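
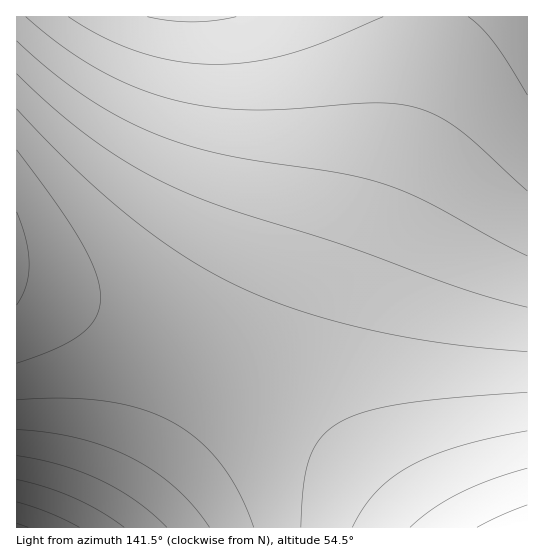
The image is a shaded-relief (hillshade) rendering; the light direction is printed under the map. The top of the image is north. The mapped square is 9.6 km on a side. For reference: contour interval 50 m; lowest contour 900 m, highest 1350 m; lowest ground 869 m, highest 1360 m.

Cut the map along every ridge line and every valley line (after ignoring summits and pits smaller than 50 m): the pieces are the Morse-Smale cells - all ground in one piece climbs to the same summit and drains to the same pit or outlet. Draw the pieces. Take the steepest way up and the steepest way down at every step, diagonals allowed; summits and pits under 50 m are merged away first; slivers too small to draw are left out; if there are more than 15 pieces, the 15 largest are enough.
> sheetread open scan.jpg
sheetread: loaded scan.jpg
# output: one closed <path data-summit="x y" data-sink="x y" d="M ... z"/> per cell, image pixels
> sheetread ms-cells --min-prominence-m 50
<path data-summit="190 17" data-sink="527 527" d="M527 16l-258 1 12 33 8 37 3 31-3 48-9 45-15 46-21 50-29 56 51 32 49 37 47 41 53 55 113-1z"/><path data-summit="190 17" data-sink="17 259" d="M269 16l-253 1 0 266 2 2 101 35 66 28 29 16 2-2 28-55 21-50 15-46 9-45 3-31-3-48-10-46z"/><path data-summit="17 527" data-sink="17 259" d="M17 284l-1 243 95 1 61-90 43-73-30-17-46-20z"/><path data-summit="17 527" data-sink="527 527" d="M215 364l-43 74-59 90 302-1-53-54-47-41-49-37z"/>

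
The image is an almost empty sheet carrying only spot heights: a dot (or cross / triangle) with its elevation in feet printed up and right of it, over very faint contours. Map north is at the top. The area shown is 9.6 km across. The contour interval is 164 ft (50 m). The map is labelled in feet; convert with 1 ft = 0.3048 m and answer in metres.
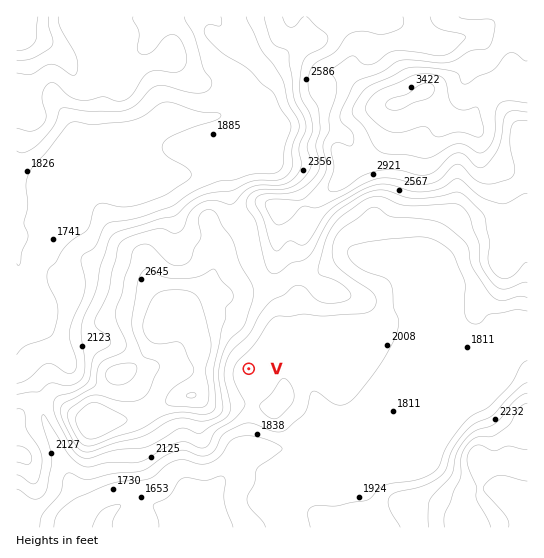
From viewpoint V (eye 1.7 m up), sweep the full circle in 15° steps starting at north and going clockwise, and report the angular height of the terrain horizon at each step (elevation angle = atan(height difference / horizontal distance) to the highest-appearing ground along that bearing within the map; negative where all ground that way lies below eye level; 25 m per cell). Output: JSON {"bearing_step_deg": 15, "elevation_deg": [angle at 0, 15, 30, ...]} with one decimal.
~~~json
{"bearing_step_deg": 15, "elevation_deg": [6.3, 4.2, 4.2, 3.4, 1.5, 0.3, 0.5, 1.6, 1.9, 1.8, 1.5, 0.8, 0.7, 1.9, 6.1, 10.7, 13.9, 14.6, 14.8, 15.2, 14.5, 12.0, 10.0, 9.1]}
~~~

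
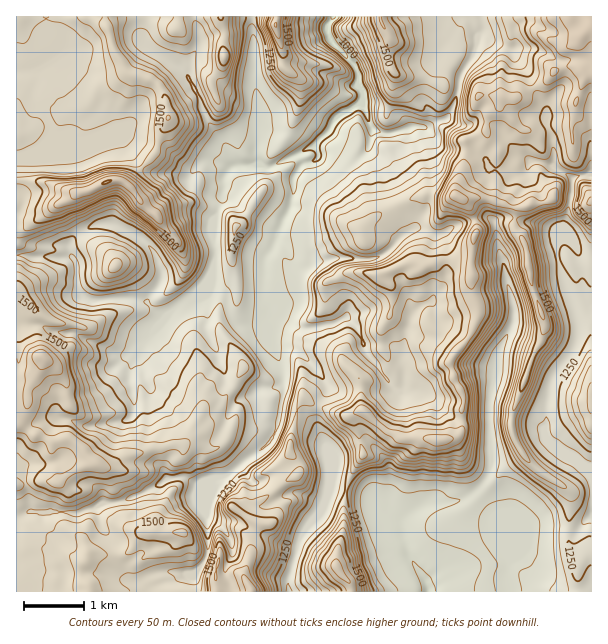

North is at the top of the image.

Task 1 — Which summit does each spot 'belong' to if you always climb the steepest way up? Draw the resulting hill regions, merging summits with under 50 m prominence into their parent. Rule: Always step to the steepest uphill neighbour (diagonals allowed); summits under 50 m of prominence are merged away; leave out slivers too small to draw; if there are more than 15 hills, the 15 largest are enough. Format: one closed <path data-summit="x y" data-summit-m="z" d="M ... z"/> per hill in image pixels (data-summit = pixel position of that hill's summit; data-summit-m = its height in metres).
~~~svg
<path data-summit="581 36" data-summit-m="1734" d="M411 128l-18 5-12 0-9-5-2 16-5 7-9-1-15-8-12-12-15 16 5 9-1 3-16 6-8 13 0 18-4 12-12 23-1 9-12 19-1 38 6 10 0 9 2 6 0 17 4 9 3 2 14 0 10 6 16 17 7 12 9 6 37-2 12 3 11-3 4 3 3-2 0-33 8-39 9-10 13-5 2-8 6-6 6-15 0-18-4-16-4-4-4 0-14-7-6 0 10-16 4-12 0-38-12-27z"/><path data-summit="107 182" data-summit-m="1754" d="M45 16l-29 1 0 237 16 4 39 0-3-13 4-5 11-10 19-7 14 1 18 10 17 14 11 22-2 12-14 20 5 6 13 11 15-13 16-8 8-9-3 11 6 12 0 18 11 21 11 32 15 11 6 2 8-5 2 10 7 3 15 2 3-19-1-15-9-27-3-28-5 5-8 3-19-1-10-13-1-12-4-4-16-5 8-32-4-36 10-21 2-25 6-8-8-5-12-3-9 3-12 13-39-4-18-17-10-15-15 2-27 10-48 1 10-5 10-13 0-6-8-16-10-11-2-4 5-27 25-17-13-19z"/><path data-summit="42 357" data-summit-m="1689" d="M201 290l-6 8-12 4-12 10-30 32-15 11-12-1-42-22-16 0-17-7-23 1 1 192 13-7 23 0 21 3 7-2 21-8 27-5 41-21 12-2 16 10 6 0 12-8 14-4 15-14 16-10 10-10 5-9 5-22 19 3 18 14 0-18 10-21-15-22-10-10-10-6-17-1 7 24 1 15-3 19-15-2-7-3-2-10-8 5-6-2-15-11-11-32-11-21 0-18-6-12z"/><path data-summit="168 117" data-summit-m="1553" d="M146 16l-100 1 3 18 13 19-25 17-5 27 2 4 10 11 8 16-2 9-13 14 43 0 27-10 15-2 10 15 14 14 10 5 18 0 15 2 12-13 9-3 12 3 8 5 7-2-15-26-12-15-8-15-2-9-13-26-10-9-33-22-2-12z"/><path data-summit="458 197" data-summit-m="1730" d="M449 120l-8 0-13 7-19 1 7 7 12 27 0 38-13 27 19 8 4 0 20-11 24-7 6 0 6 6 6-5 15 0 34 10 7 3 2 9 12-34 2-27-18-13-14-4-9 0-3 6-7 6-5 0-6-5-19 0-5-10-8-7-4-17-5-7z"/><path data-summit="251 591" data-summit-m="1690" d="M287 409l-7 1-4 21-5 9-10 10-16 10-15 14-19 8 0 7-6 15 3 23 0 24-8 16-8 9-10-4-9 2-6 6-11 4-4 8 137-1-1-12 12-40 7-12 11-11 7-13 5-14 1-22-5-21-10-21-13-11z"/><path data-summit="438 440" data-summit-m="1628" d="M330 386l-4 3-10 25 2 14 8 18 2 12 2 2 3-6 20-10 10-4 5 2 17 17 3 6 2 15-4 12 0 15 2 5 13 11 7-9 14-9 10-3 21 0 17-6 16-16 6-16-2-41-2-5-32 2-7-5-18-18-15-6-15 1-6-4-11 3-12-3-37 2z"/><path data-summit="381 21" data-summit-m="1603" d="M480 16l-148 1-6 9 4 13 26 30 2 17 4 6 0 13 8 21 4 4 7 3 12 0 17-6 18 0 16-7 6-6 7-18 3-19 15-26 1-10 6-12z"/><path data-summit="276 24" data-summit-m="1653" d="M332 16l-80 1 2 69 5 19-3 53 2 6 3 2 9 2 44-22 17-18 3-8 5-5 23-13 0-10-4-6 0-12-3-8-25-27-4-13 6-8z"/><path data-summit="336 567" data-summit-m="1623" d="M330 487l-10 25-20 27-12 40 1 12 139 1-4-14-16-24-6-20 0-10-19-8-14-18-10-5z"/><path data-summit="236 227" data-summit-m="1308" d="M300 152l-30 16-10-4-26 2-10 10-2 25-10 21 4 36-8 32 16 5 4 4 1 12 10 13 19 1 12-7 0-12-6-10 1-38 6-7 6-12 1-9 12-23 4-12 0-18 7-12 7-3-6-4z"/><path data-summit="183 533" data-summit-m="1561" d="M182 476l-17 4-4 4-32 15-27 5-5 3 6 21 13 17 2 15 9 18 7 4 6 0 18-10 24 0 10 4 8-9 6-10 2-30-3-23 6-15 0-6-13 3z"/><path data-summit="528 266" data-summit-m="1636" d="M515 218l-15 0-6 4 4 24 16 62-2 16-10 21 31 10 16 9 8 8 15-21 6-19-2-20-18-52 0-26-3-4-13-6z"/><path data-summit="17 288" data-summit-m="1519" d="M21 254l-5 1 1 70 22 0 17 7 16 0 42 22 12 1 15-11 23-24-18-19-12-3-23 0-19 3-8-3-6-8-2-27-4-5-40 0z"/><path data-summit="224 57" data-summit-m="1548" d="M251 16l-56 0-1 5 5 11 0 15-15 22 16 32 2 9 8 15 18 24 6 13 5 4 19-2-2-29 3-30-5-19 0-29z"/>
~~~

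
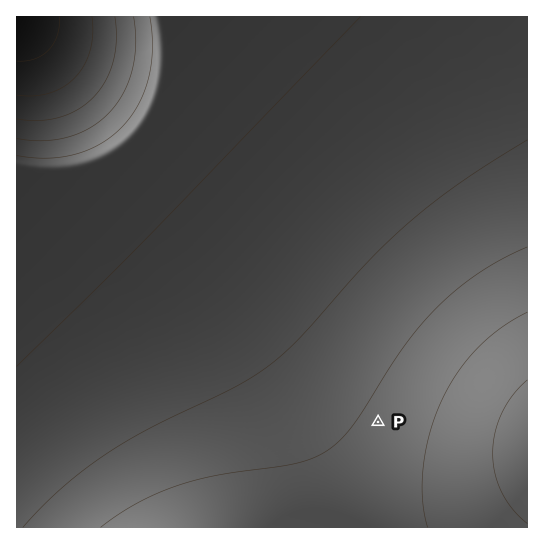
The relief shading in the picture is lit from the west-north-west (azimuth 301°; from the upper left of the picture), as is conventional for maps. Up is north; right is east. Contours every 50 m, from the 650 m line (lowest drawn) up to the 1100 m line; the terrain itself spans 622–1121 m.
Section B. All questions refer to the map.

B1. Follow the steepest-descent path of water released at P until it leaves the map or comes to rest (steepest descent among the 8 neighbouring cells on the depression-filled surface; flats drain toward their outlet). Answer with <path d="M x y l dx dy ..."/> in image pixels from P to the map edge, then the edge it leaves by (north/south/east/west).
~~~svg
<path d="M378 422l-313-313-10-19-2-3-8-16-3-2-4-10-3-2-2-7-3-3-3-6-2-3-4-9-4-6"/>
exit: west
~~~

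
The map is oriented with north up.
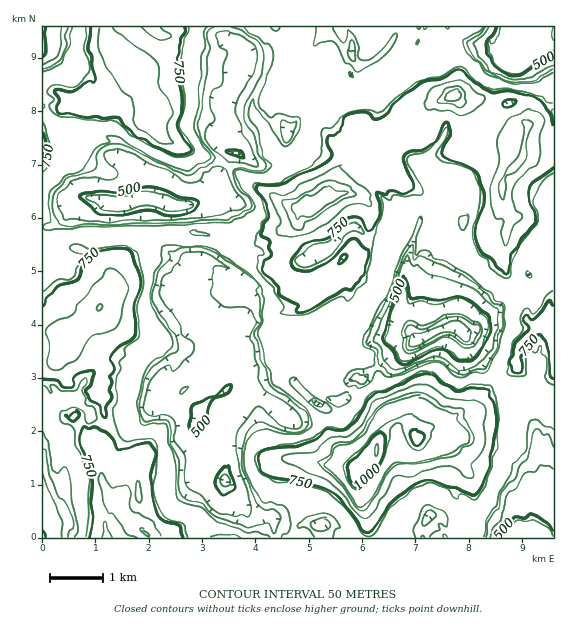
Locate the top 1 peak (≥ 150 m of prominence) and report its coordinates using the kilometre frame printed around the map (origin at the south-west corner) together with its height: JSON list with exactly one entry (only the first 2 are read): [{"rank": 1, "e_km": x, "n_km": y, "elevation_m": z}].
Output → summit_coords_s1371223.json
[{"rank": 1, "e_km": 6.29, "n_km": 1.66, "elevation_m": 1051}]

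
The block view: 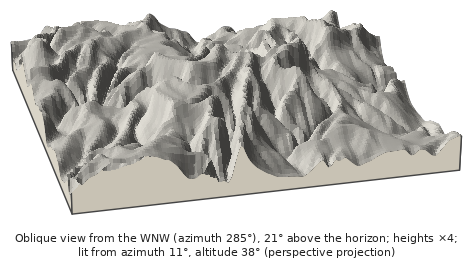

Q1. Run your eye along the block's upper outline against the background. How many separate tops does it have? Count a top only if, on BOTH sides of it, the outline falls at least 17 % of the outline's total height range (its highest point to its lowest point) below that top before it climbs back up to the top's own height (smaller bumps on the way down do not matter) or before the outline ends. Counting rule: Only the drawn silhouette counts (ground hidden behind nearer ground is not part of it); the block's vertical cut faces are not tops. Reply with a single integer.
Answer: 2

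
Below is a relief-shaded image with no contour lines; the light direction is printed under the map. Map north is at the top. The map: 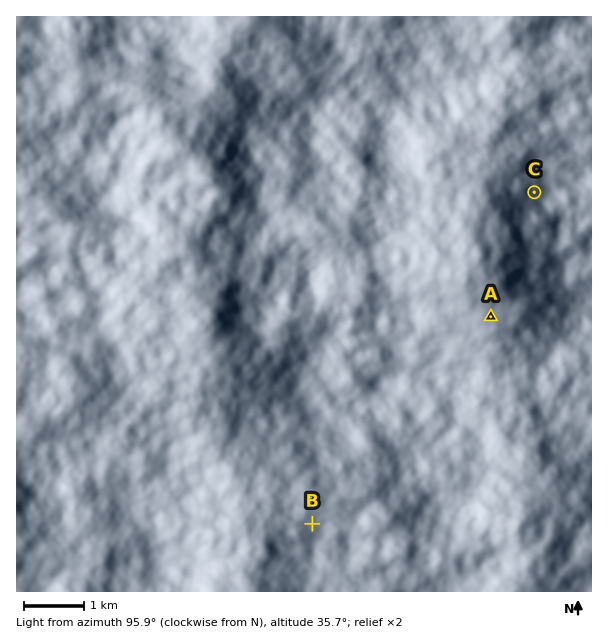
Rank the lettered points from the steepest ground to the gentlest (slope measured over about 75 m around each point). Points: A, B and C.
C B A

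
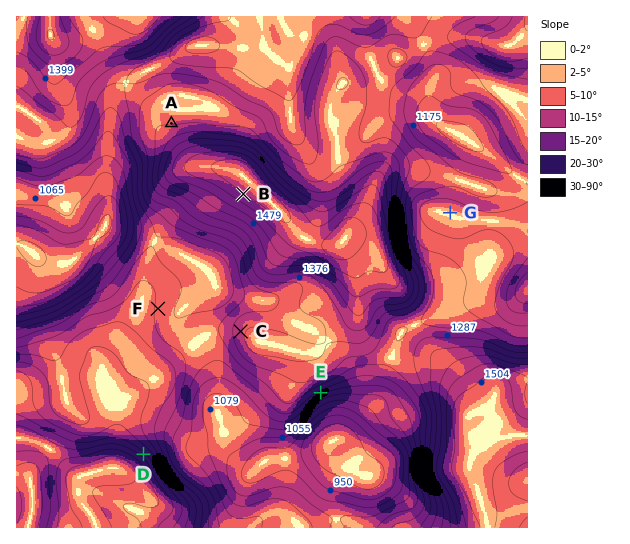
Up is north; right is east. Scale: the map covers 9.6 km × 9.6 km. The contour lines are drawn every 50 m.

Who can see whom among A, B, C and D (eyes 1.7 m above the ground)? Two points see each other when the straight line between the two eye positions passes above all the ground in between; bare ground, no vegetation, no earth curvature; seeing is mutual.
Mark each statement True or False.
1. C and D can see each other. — True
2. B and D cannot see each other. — False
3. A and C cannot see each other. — True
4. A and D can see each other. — False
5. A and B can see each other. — False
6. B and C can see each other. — True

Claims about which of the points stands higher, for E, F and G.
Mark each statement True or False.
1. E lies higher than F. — False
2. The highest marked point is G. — False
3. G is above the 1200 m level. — False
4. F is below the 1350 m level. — True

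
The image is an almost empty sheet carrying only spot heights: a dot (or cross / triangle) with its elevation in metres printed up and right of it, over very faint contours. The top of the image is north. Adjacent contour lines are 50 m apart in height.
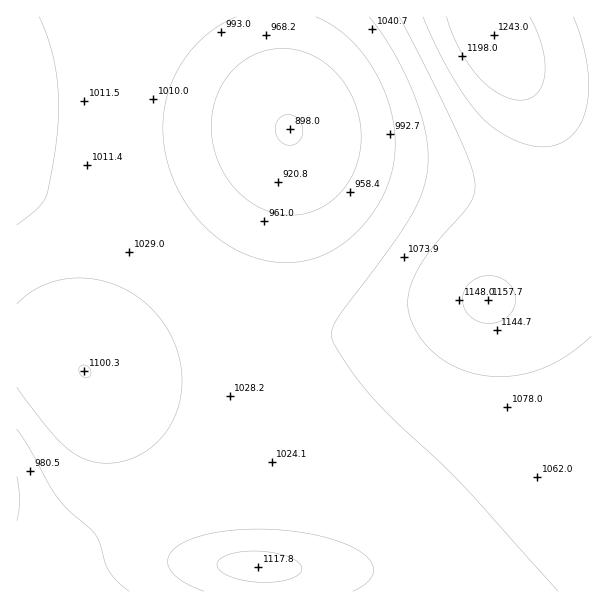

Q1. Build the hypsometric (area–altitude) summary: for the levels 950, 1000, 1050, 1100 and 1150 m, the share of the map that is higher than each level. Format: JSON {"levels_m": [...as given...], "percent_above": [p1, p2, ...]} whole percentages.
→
{"levels_m": [950, 1000, 1050, 1100, 1150], "percent_above": [94, 81, 41, 17, 5]}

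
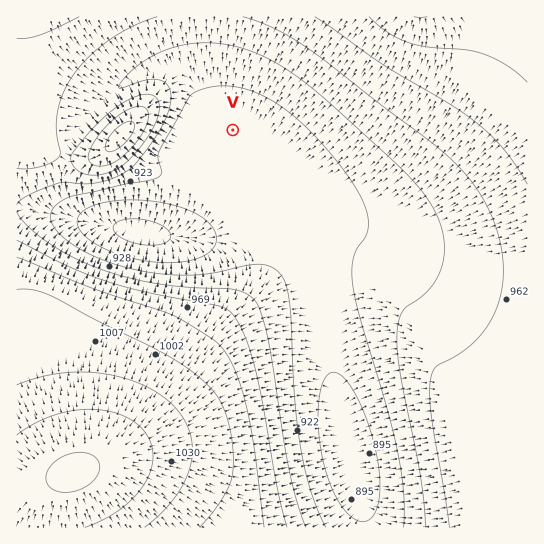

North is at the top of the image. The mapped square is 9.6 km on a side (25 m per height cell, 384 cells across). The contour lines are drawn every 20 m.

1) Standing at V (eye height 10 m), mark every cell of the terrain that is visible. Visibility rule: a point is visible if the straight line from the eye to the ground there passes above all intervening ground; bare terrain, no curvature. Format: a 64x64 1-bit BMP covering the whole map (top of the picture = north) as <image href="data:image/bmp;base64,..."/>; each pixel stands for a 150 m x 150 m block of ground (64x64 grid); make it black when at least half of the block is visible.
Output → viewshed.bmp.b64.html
<image width="64" height="64" href="data:image/bmp;base64,Qk0+AgAAAAAAAD4AAAAoAAAAQAAAAEAAAAABAAEAAAAAAAACAAATCwAAEwsAAAIAAAAAAAAA////AAAAAAAAAAAAAAD/AAAAAAAAAP8AAAAAAAAA/wAAAAAAAAD/AAAAAAAAAP8AAAAAAAAA/wAAAAAAAAH/AAAAAAAAAf4AAAAAAAAB/gAAAAAAAAH+AAAAAAAAAf4AAPwAAAAD/gAD/8AAAAP+AAf/8AAAA/4AB//8AAAH/gAH//4AAAf+AAf///gAB/8AA///+AAP/8AB///4AA//8AD///wAD//4AP///AAf//wAf//8AB///gA///wAH///AD///AA///8AP//8AD///wA///4Af///AD///gB///8Af//+AP///wP///8A////D////4H///8/////wf/////////D////////////////+AH///////+AAH///////gAAP//////4AAAf/////+AAAB//////AAAAH/////8AAAA//////wAAAH//////AAAA//////8AAAP//////wAAH///////AA////////8AD////////wAP////////AAf///////8AB////////wAD////////AAH///////8AAf/////+AAAA//////gAAAB/////8AAAAD/////gAAAAH////8AAAAAP////wAAAAB/////AAAAAf////8AAAAH/////wAAAD//////AAAA//////8AAAP//////wAAD///////AAA=="/>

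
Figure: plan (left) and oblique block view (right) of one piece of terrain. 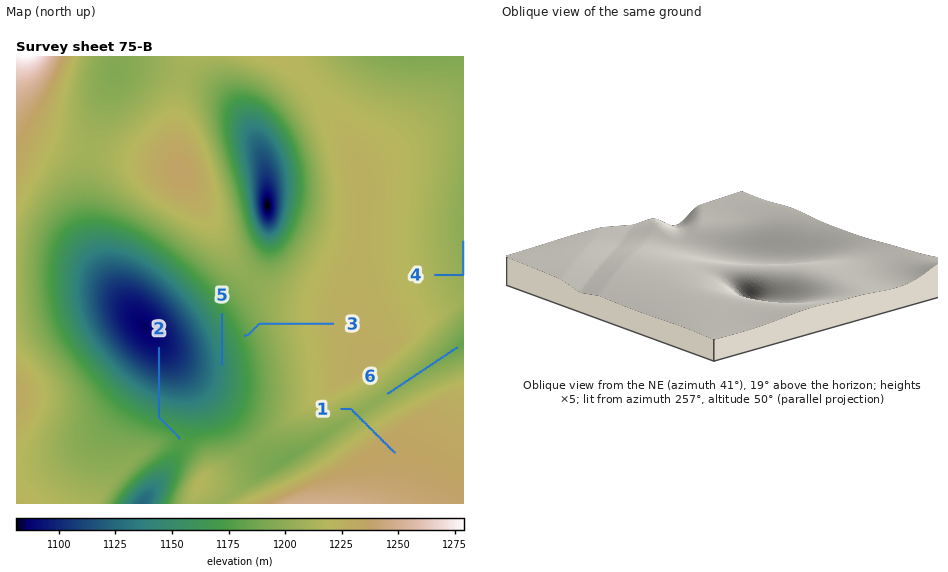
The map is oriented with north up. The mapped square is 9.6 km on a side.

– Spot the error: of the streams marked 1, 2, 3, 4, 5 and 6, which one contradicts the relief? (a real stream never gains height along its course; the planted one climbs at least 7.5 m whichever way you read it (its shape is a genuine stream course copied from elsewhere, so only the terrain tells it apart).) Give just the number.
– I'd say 1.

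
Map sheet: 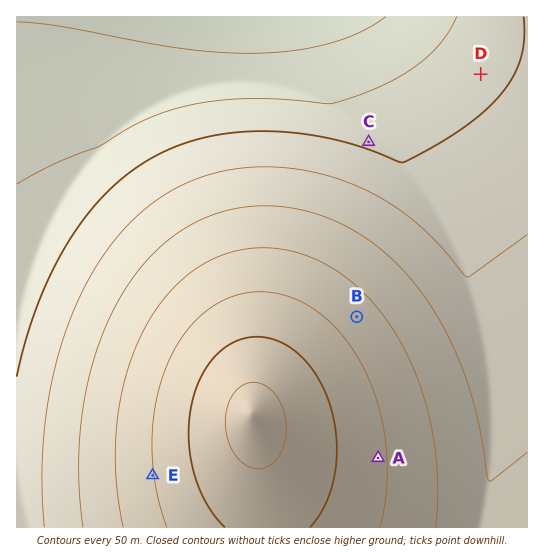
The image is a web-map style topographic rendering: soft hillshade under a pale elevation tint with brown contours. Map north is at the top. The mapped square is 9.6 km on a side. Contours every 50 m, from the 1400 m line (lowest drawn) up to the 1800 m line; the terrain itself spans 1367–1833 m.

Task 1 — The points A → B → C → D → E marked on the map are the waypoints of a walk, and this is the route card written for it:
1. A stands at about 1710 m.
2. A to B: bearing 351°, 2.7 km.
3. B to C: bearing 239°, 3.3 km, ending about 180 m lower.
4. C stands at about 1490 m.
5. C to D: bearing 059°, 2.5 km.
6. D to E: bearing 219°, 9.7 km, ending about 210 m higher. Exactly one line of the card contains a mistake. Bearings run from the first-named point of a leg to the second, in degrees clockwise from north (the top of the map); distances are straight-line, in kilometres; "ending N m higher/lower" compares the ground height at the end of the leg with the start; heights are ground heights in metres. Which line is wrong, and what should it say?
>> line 3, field bearing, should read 4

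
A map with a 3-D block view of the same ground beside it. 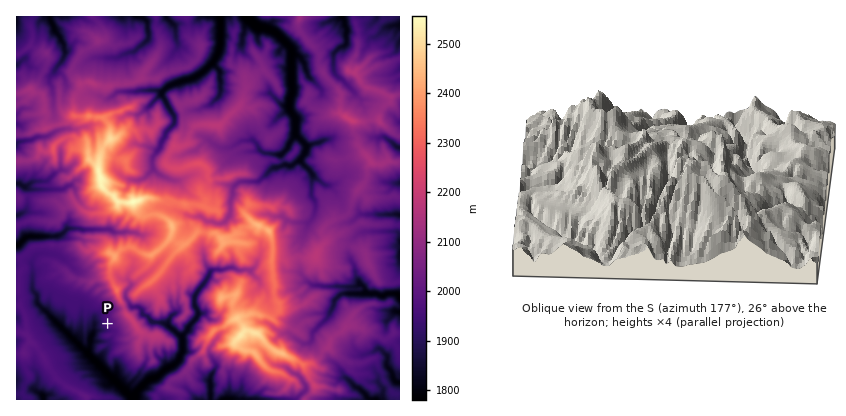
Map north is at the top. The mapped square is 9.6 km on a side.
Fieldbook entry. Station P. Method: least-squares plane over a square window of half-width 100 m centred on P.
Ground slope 14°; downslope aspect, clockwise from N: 254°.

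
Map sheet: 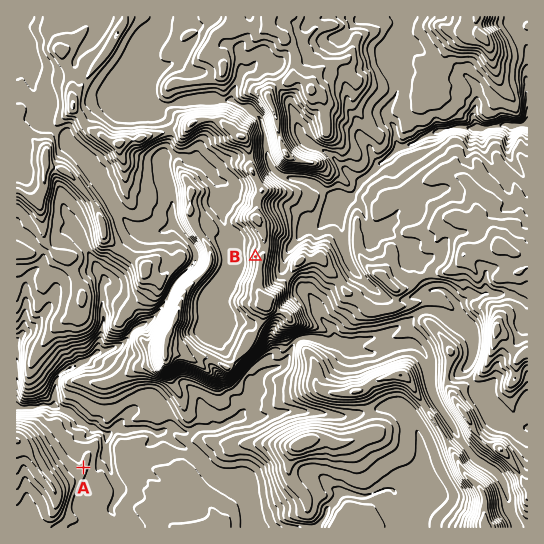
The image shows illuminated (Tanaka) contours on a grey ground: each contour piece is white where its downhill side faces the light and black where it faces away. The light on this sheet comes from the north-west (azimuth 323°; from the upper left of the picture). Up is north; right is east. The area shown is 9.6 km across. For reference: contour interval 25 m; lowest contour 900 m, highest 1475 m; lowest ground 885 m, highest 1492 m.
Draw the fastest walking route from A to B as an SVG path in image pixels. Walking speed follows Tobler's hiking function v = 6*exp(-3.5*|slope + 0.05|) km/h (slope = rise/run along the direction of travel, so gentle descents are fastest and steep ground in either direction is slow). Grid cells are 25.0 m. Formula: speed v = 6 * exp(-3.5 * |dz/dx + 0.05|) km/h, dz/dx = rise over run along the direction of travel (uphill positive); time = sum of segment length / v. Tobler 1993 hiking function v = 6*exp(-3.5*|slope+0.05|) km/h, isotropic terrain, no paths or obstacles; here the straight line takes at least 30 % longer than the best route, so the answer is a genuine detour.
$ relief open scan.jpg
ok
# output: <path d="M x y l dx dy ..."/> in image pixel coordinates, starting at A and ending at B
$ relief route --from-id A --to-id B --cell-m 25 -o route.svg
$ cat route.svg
<path d="M83 467l10 0 2-1 4 0 3-1 3 0 2 1 6-3 2-2 30-15 2 0 16-8 3 0 11-5 2 0 12-6 10-9 1-3 0-1 9-19 2-1 5-3 5-5 6-3 8-8 6-13 10-9 6-14 0-9-1-3 0-4-3-5-2-3-6-10 0-3 2-3 0-14 6-14 0-14"/>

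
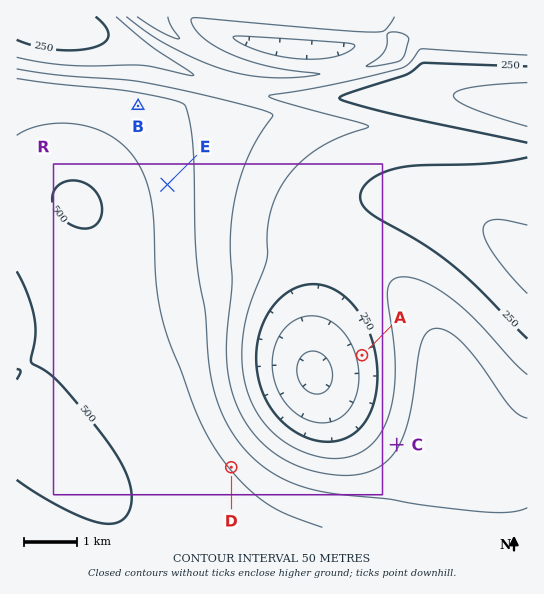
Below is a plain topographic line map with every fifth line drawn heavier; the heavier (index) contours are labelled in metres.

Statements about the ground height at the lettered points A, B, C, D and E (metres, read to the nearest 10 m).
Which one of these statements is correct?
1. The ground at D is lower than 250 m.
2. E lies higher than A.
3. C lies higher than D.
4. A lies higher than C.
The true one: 2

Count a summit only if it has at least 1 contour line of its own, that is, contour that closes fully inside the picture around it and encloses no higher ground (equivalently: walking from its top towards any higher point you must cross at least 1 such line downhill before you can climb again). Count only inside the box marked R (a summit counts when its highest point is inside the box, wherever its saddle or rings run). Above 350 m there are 1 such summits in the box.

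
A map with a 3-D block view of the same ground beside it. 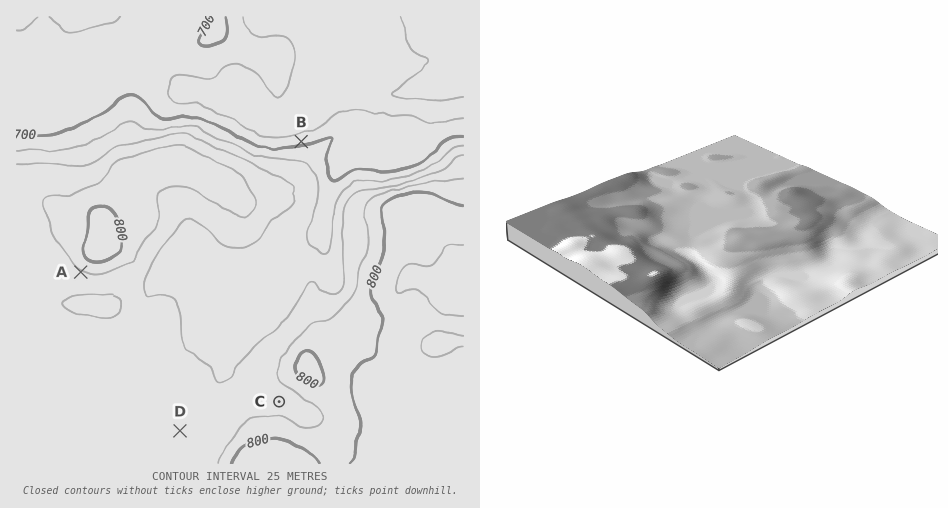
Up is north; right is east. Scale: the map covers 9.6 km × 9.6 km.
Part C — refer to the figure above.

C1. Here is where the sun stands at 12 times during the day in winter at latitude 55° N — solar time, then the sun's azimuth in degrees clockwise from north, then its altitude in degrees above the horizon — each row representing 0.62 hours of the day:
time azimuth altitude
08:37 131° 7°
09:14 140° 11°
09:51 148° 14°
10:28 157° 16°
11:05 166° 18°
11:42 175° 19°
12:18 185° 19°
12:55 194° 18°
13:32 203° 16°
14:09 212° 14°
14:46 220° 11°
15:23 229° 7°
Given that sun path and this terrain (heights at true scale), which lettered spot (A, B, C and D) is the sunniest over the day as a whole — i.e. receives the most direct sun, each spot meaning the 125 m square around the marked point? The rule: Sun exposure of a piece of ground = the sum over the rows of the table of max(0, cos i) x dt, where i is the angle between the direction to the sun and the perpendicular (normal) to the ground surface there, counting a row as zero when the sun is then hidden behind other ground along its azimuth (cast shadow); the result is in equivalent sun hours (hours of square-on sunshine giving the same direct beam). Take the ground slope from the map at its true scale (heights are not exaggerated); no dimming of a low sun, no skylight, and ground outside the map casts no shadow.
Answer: A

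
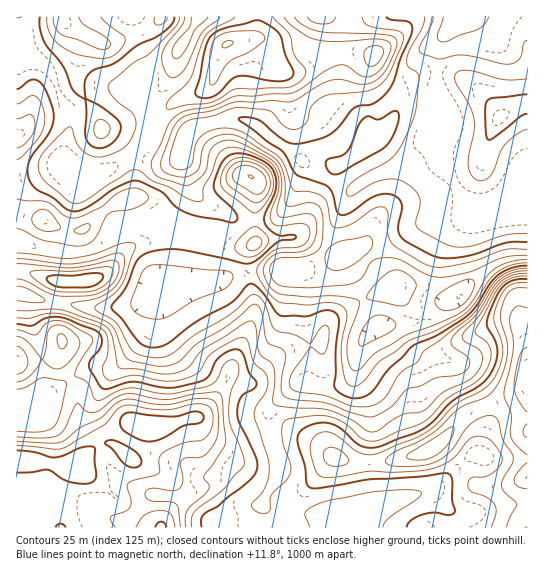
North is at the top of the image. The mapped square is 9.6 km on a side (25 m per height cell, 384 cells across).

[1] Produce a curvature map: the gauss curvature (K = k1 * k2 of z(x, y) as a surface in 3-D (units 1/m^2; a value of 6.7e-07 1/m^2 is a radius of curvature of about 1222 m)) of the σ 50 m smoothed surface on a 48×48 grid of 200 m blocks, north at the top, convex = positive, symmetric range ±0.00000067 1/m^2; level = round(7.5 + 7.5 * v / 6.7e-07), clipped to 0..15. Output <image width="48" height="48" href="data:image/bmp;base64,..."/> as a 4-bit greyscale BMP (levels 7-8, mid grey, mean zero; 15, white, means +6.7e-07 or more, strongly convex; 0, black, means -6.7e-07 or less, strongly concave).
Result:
<image width="48" height="48" href="data:image/bmp;base64,Qk32BAAAAAAAAHYAAAAoAAAAMAAAADAAAAABAAQAAAAAAIAEAAATCwAAEwsAABAAAAAAAAAAAAAAABEREQAiIiIAMzMzAERERABVVVUAZmZmAHd3dwCIiIgAmZmZAKqqqgC7u7sAzMzMAN3d3QDu7u4A////AHd4h3d4h4qnmYd3d3iHeHd3d3mHeHiIiHd3d4h3dmlkioeIiHd4iId4d3d3d3iHd4iHd4h4h4hleHeIh3d3iHeIiIiHd3iHd3iId3d3eJh3iId3d3d3eHeIiIiIiId3eHeId4d3d3eIiHd4d3h3d3iId4d4h4d3iod3iYeHiXeHd3h4h4iHiId2eHh3ZniIiJl1eYeHiHiId3h4h4iIiZdUaYmoZniZdZh2eHZ3d3eIiHd3eHd3iId3eIeah4iId3iIh3eHd4h3eHZ3d3d3iIiZh3h3h4h3iniZd3dmiJh3eIeId3d3iYd4h3iXdnd3iHiId2h5qHdmnKiYh3d3iIdnd3iYiHd4dniIh3h5qHd3qneId2d3d4h4h3iHeYZnd3eIeIZnh4iId0SHh2iHdomIh3iHZ3ZWiHeIZoeHd4iIeFR3mYmodnh3iId3eJdmiLdoZWeXd4iIiIimeHiIiHiIeId3iJmHebdIh4h2Z4iId3m4h2d3h3mIh3d3iJmYeKdnmHdneIiHeHiHiHd3h4mHd3iHd4iYZ6VpuHuXeIiHd3d2d3d3iImHiHh1V4eIZoVu92yWeIiHd4h3h3d3iXiIiHeHZ4Znd3Zrp3dmeHiHd4h3h3d3ioeIiHd3eFNoiHd0NnZ3iIiHd3iIuFeHiXZoh3d3i7Z5h4lzR2VmiId3d3iHqGeHd3ZmiHeIismLuKh7p7yWZ4d3eIiGWJiId4h3mYd3eJdv+kR8lL3aaIh3eIiFOaiId3iHiYd3d3QF23Z3iIeZaYiId3iDCtmIeId3eIeId3ZSNXd4mIl1N4h3d3doichlaIh3Z3iIiIiHZod4h2aHZnd3d3dq9wfHR4d4d4h4iIh3eIeHeKeId3d3iHd3pxjKZnd4eIiIiIh3d2i3VZiId4h3eIeHBpiIh3d4eIiIiIh3d2e5eHZXd3d3d3eHFJh3iIiIiHeIiIiIh3aIipdYuHd3d3eHZmiIh4h4iHd3eId3eHd3iIh5uoeHZmaIv1R3doh3d3d3d3d3d3eIiIh3Znh2Zle534N3dniHd3d3d3d3eGeIiHeIZWiamIj//2aIeIeId3d4d3iHiFiYh3d3dmebmHRqlxWYeHeHd3iId3iIiIeIh3h3d4iId4dEeEaHeIeIh3d3d3d4iKl3d3qnd4iIdniHeHd3d4iHiHiIiId3iImHd3vHd3d7pmZmiIiHiHd3iIiIeIiIiHiHeHeHd3dYp1eYiHiHh3h3iId3eIiId3mHeGZ4d3d1aHiYd3Z4h3iHeId4iId4d4h3eHeIh3d3WcdniIZ4iHd2d3eIiHd3eId3eHiIh3d3eKdnh4mHiId2Z3eHeHd3eId3d3iHiId4d3d3d6mGZ3eaZXh3eIh3h4eId3d3iHeId3eHeJh3d3eLp4d3eIh4h3d3d3ioeGaZd4iHd3iYd3d82JmHd3eIh3d3d3moZ3aah82Yd4d3d3d6t2iIh3eIiHd4l3iHdniGRYqHiZdnd3d3dkd4h3eIeHdqp3iIh3z1SXVXVXiKqHd4mGeHeHeIdw=="/>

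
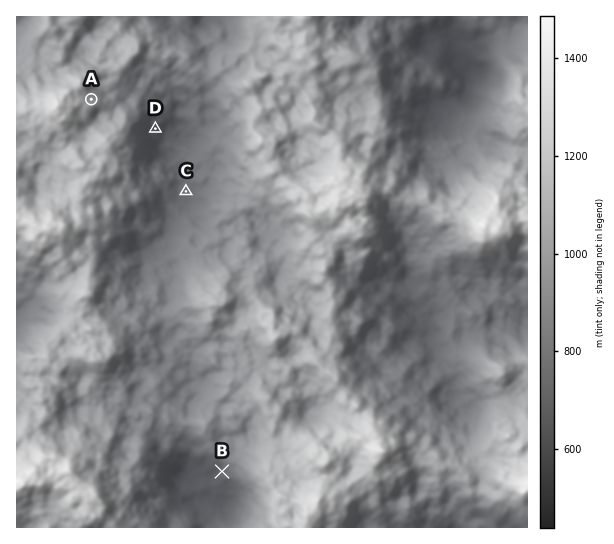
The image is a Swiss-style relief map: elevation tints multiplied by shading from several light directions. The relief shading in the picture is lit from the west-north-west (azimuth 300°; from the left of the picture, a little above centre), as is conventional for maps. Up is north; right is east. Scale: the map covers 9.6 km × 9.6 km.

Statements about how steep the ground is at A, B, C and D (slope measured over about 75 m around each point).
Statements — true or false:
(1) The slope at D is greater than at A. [true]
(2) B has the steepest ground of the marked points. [true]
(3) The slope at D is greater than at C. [true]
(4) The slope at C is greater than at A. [false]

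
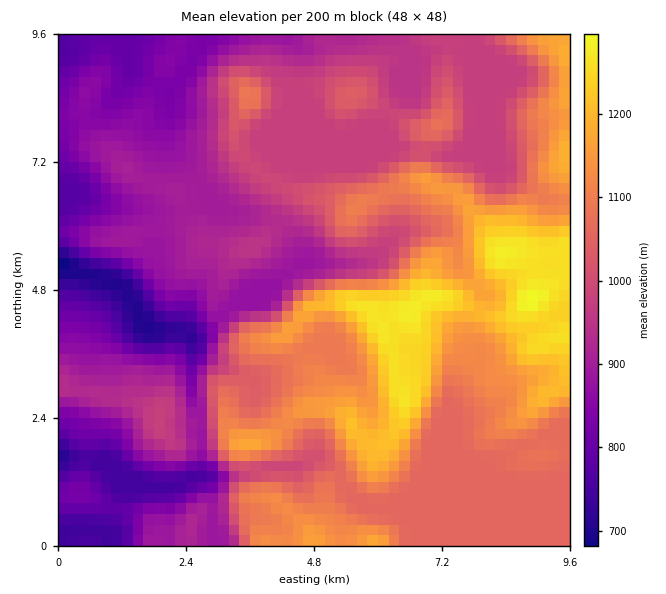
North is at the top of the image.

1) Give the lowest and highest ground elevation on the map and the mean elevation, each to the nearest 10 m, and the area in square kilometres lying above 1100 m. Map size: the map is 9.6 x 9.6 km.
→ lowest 670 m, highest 1300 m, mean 1000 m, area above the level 23.3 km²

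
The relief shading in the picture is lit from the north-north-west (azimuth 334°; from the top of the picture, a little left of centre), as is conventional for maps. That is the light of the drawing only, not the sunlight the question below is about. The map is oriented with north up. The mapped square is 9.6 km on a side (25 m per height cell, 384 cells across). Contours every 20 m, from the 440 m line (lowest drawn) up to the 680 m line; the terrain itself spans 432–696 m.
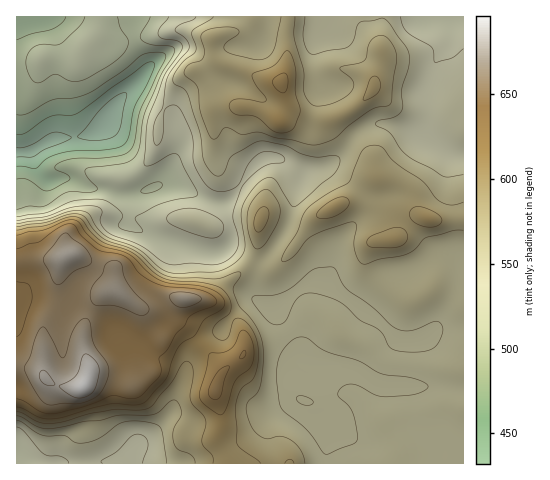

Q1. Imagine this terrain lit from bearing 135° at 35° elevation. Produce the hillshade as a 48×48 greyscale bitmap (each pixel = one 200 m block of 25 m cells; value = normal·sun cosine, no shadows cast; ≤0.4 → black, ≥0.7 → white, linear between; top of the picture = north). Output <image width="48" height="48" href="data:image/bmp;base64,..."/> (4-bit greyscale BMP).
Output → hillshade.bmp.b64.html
<image width="48" height="48" href="data:image/bmp;base64,Qk32BAAAAAAAAHYAAAAoAAAAMAAAADAAAAABAAQAAAAAAIAEAAATCwAAEwsAABAAAAAAAAAAAAAAABEREQAiIiIAMzMzAERERABVVVUAZmZmAHd3dwCIiIgAmZmZAKqqqgC7u7sAzMzMAN3d3QDu7u4A////AIiZqaqpmZh3iZiIiZiIiKqZmYiImZmZmYiZmaqqqZiHeZiJmZiIiJqZmZiImZmZmYmaqZq7upmHeIiJqZiIeJmZmZmZmZmZmZm8y6qru6qXd4d5qqmIiJmZmZmZmZmZmZq97ty8zMy5d4h4qqmYiJmZmZmZmZmZmbqs3v/d3d3LmIiau6qZmZmZmZiImZmZmamavO/9zN3cqHiazLqpmZmZmZmIiYiIiJiZma3tur3tuXZ6zMu5mZmZmZmZmZiIiYiJh3rMqZre2nVYvMy6mZmZmZmZmZmZmYeJh2irqIms24ZXrM3KmZmZmZmZmZmZmYd5l2eaqYiby5dmis3KmZmZmZmZmZmIiHd5mHiZmYiazKh2Z63KmZmZmZmZmYiIiHd5mHiZmZmazKmHZZzKmZmZmZmZmZiIiHd5mHmpmZmZrLqYZYq6mZmZmZmZmZmYiHd5mHmqmZmZm7u6hnmpmZmYmZmZmZmZmYd4mIiqqZqqmrzMqImZiJmYmZmZmaqZmYh4mYiaqpmpmrzNyomZmIiImZmZmaqpmZh4mYiZqpmYiJqru6mZmYiImZmZmJmqmZiImZiImZiGVEVom6mZmZmZmZmZiIiamZmImpiHiZh1MiNFeqqaqpmZmZmZmIiJmZmIm6mIiZh2RERER5mZqqmZiJmZmYiJmZmHirqHeJiHdmZlRHmYmqqZiIqqqpmJmYh2eJqGRWeIiIiIZFmoebqpiIm7u7qZmWdlZ4h1M1eIiZmqlli6eKuql3iaq7uqmTRDV5mHZniJmZqqp1i7l4q7qHd4iru7qgAAA4mpmIiImZmZl1esp3m7uod3iJq7uhEAADiqqYh3eIiIhlabuGaKy6iIiIiZmWZTECR5mIdmZmeIdUV6qGRXm6mIiIiIiIh2VEVniIh2ZneJl0R5mXVFaJmZiIiIiIiHZmd4mqmId3iauWRomXZlV4mZmImYh4iIh3iIiaupiIiKuoVXmYd2ZniZmIiYd3d3iHd2Z3m6mHeJq6hniZmHdniJiIiIh3ZVZmZVVVerqHeJq7qYiaqph3eJmIiIiJh1VVVVVEWLuXaKq8uqqaq7qHeJmYiImbuod3d2ZURqqXaKqry7u6qruYd4mZmJmbu6qZmIdUNpqYaJqqurzKmau6iImZmYiLu7qquphkNYmXeJqqqZq7mJrMqZqqmYiKu7qru6hkI3mHeJmamImql3isy7u6mIiJq7urzLl1ImmHd4iIiImqmHZ5vLu6mIiJmqqrzNyWMUiYeId3iIq6mIdmi7u6mIiImqqqvN3JURaZiIiIiIq7qZiHebu6mIiImamau83cgwFomZmId3i7qZmHeKu7qYiIiamZqrvNtxAViZmIdlermIiHeJu7qYiHeJmJmqq8y3ICaIiIdlaal3d3eJqqqZiGZ4h4mZmqu7lUV5mYiGeamHd3Z5qpmZiHZndniZmZmaqWZ5qpmXeqmIiHZomYiIiIh3dmeJmYh3iGVXiZmYirqZiId4mYiIiIiIdmeJmYh2ZmRFZ4mYirqZiIh4mZiIiA=="/>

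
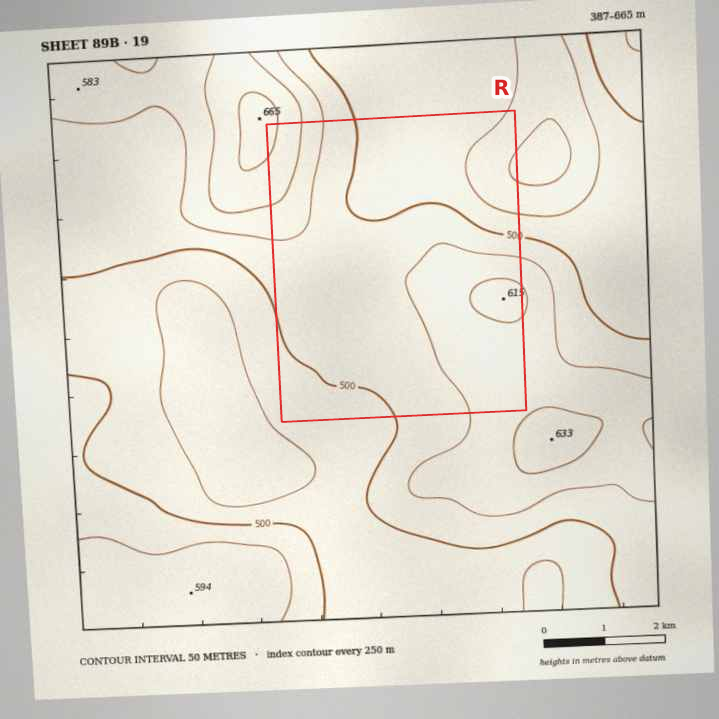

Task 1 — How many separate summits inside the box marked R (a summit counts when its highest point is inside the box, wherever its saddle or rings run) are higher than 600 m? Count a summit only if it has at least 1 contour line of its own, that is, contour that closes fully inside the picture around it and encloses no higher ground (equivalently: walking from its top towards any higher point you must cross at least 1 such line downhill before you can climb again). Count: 1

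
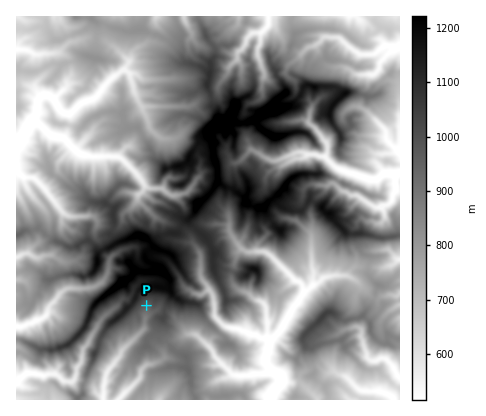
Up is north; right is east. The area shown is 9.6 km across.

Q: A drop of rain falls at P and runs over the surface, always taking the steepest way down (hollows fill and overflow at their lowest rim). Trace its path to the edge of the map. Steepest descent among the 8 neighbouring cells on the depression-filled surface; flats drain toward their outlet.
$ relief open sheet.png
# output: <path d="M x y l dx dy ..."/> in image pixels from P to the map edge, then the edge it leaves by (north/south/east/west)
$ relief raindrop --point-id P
<path d="M146 306l0 10-2 4 0 8 0 2-22 20-2 6-14 16 0 8-2 6 0 14"/>
exit: south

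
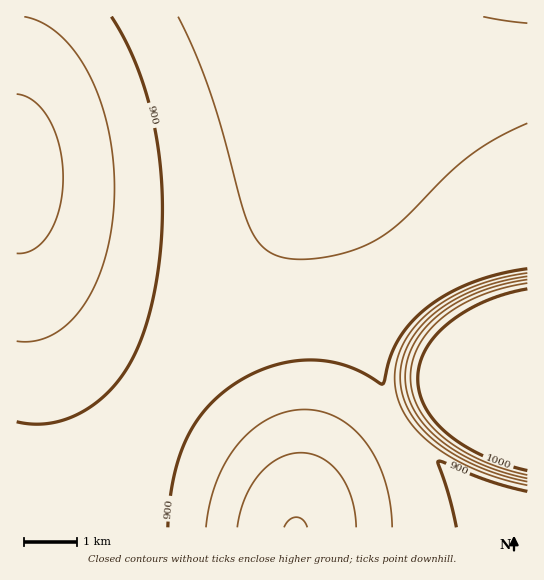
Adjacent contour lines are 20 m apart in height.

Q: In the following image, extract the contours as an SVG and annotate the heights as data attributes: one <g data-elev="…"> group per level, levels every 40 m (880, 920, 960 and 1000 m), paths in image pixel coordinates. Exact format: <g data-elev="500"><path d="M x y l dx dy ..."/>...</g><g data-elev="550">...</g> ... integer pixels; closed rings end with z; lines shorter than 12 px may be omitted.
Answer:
<g data-elev="880"><path d="M527 123l-32 16-27 18-23 20-44 45-14 11-14 9-23 9-27 6-25 2-19-2-9-5-8-6-7-9-6-12-8-22-18-69-12-40-15-40-18-37"/></g><g data-elev="920"><path d="M392 527l-2-22-5-23-8-21-11-18-13-14-15-11-16-6-17-3-18 3-17 6-16 11-15 14-13 18-9 20-7 22-4 24"/><path d="M17 341l18 0 18-6 17-13 15-18 12-22 9-27 6-30 2-31-1-32-4-31-8-29-11-27-14-22-16-18-17-12-19-6"/><path d="M527 273l-28 5-25 8-23 11-19 13-16 15-12 17-7 17-2 19 2 19 7 16 11 16 15 14 19 13 24 12 28 11 26 6"/></g><g data-elev="960"><path d="M307 527l-4-7-6-3-7 2-6 8"/><path d="M527 280l-25 5-24 7-20 10-18 12-15 14-11 15-6 16-3 18 2 16 6 16 10 15 15 14 18 13 22 12 24 9 25 6"/></g><g data-elev="1000"><path d="M527 289l-22 5-22 8-20 11-15 10-13 13-9 13-6 16-2 14 2 15 6 15 9 13 13 12 17 12 17 9 24 10 21 6"/></g>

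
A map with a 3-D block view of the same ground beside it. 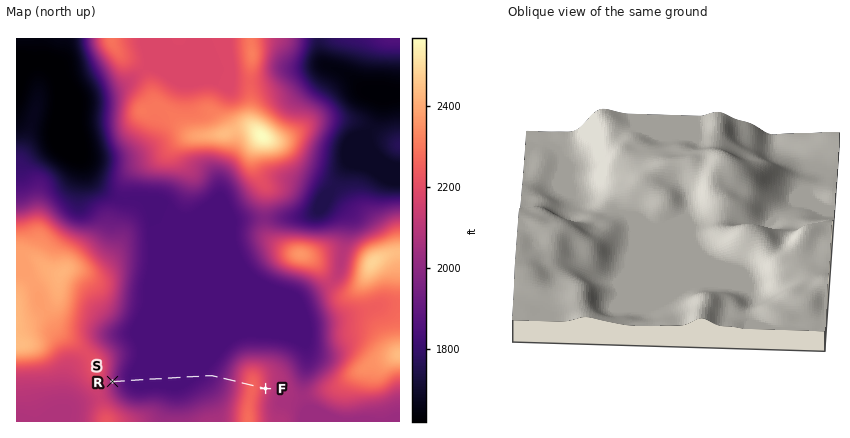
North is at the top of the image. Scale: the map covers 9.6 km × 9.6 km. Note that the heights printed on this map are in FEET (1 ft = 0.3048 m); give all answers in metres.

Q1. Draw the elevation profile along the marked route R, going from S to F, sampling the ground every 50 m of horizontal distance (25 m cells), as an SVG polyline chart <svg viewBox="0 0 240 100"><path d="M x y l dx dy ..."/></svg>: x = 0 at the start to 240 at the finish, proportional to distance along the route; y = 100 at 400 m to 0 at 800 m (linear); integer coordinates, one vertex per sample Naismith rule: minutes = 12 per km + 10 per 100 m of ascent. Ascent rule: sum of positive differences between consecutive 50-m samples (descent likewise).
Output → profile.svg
<svg viewBox="0 0 240 100"><path d="M0 46l3 3 3 2 3 2 3 2 4 1 3 1 3 1 3 1 3 0 3 1 3 0 3 0 3 0 3 0 4 0 3 0 3 0 3 0 3 0 3 0 3 0 3 0 3 0 3 0 4 0 3 0 3 0 3 0 3 0 3 0 3 0 3 0 3 0 3 0 4 0 3 0 3 0 3 0 3 0 3 0 3 0 3 0 3-1 4 0 3 0 3 0 3-1 3 0 3 0 3-1 3-1 3 0 3-1 4-1 3-1 3-2 3-1 3-2 3-1 3-2 3-2 3-2 3-2 4-2 3-2 3-2 3-2 3-1 3-1 3-1 3 0 3 0 3 1 4 1 3 2 3 1 3 2 1 1"/></svg>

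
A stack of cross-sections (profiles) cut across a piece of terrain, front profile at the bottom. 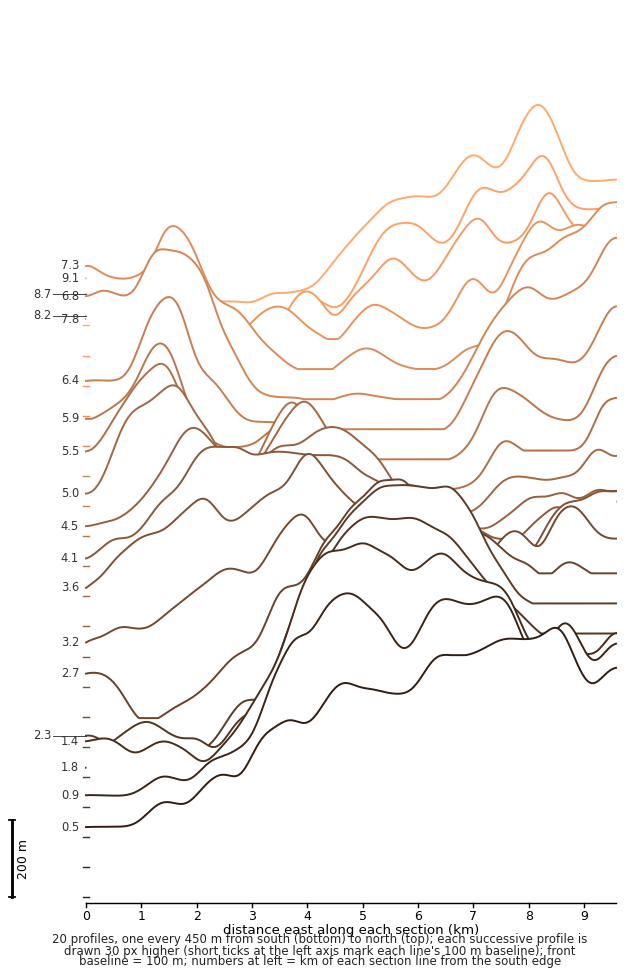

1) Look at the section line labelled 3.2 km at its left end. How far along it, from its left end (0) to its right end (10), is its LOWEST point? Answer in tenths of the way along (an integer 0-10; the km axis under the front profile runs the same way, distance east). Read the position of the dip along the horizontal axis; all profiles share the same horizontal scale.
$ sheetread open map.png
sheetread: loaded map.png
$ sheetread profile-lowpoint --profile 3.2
0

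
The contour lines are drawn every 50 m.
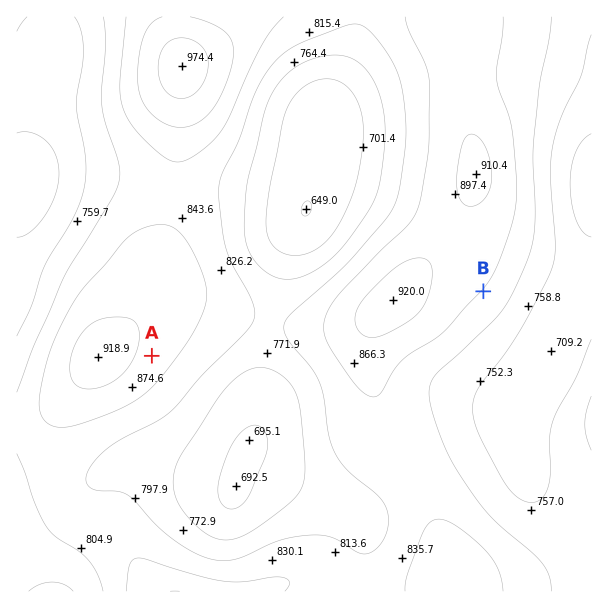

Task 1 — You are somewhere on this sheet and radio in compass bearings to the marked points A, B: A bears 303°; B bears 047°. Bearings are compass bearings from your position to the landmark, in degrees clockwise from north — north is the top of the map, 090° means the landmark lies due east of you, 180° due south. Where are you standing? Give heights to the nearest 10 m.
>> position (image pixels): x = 306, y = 456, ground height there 750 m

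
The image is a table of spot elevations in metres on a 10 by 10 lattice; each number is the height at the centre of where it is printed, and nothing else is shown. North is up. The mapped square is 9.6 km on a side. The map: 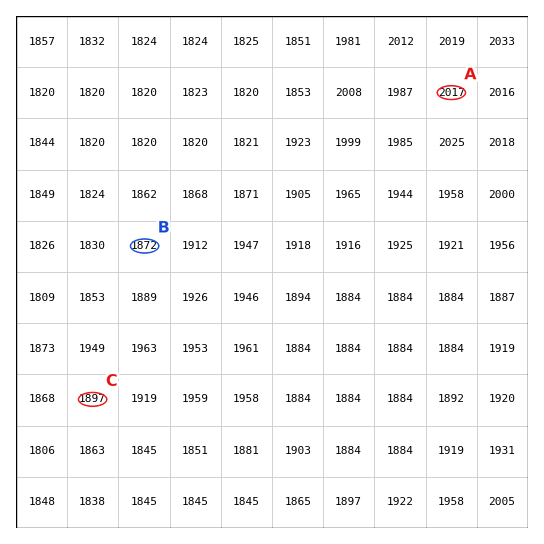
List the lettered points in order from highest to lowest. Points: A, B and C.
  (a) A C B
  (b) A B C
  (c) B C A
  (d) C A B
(a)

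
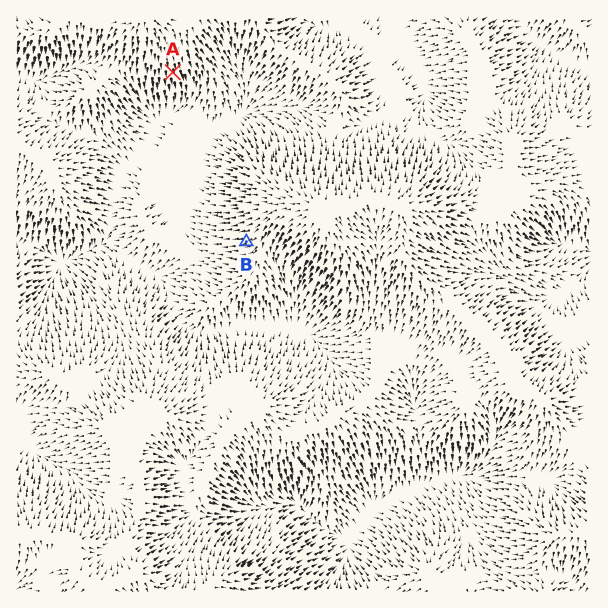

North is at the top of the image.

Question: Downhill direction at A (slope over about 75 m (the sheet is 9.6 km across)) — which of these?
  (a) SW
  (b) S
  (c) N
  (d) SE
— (b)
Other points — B W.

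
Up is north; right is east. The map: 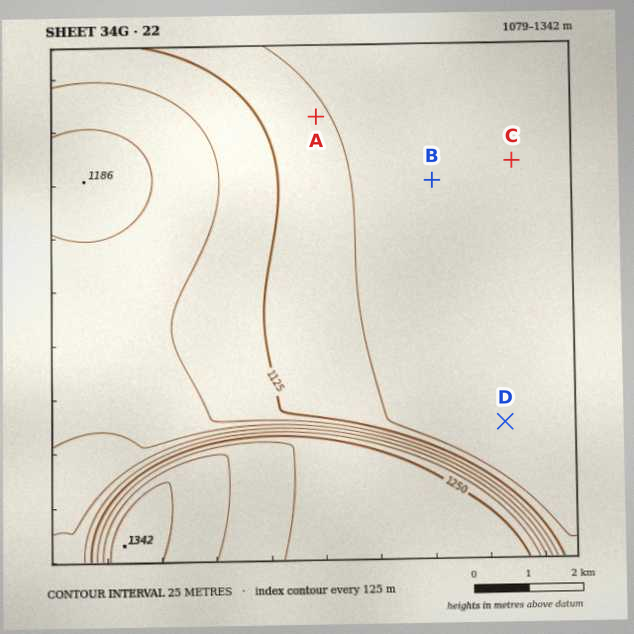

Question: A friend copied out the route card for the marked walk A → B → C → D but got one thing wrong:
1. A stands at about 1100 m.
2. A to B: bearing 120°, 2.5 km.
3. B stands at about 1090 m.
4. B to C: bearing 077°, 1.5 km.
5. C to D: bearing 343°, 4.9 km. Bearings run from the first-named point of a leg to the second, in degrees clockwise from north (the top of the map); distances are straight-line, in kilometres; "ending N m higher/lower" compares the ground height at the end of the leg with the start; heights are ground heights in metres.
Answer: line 5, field bearing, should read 182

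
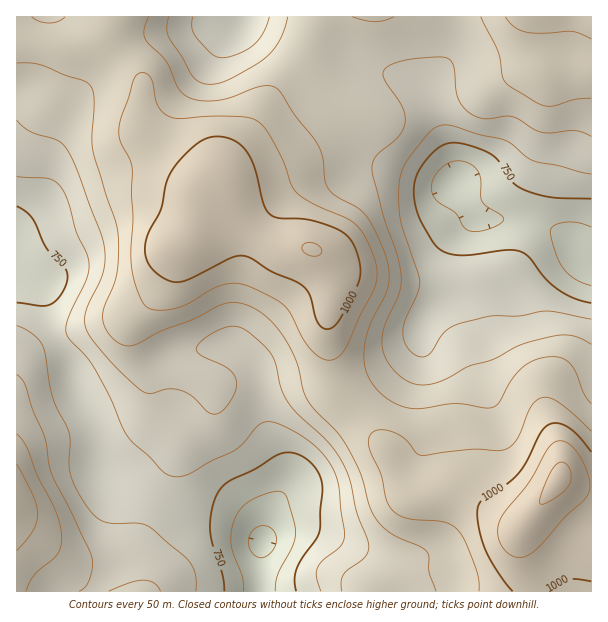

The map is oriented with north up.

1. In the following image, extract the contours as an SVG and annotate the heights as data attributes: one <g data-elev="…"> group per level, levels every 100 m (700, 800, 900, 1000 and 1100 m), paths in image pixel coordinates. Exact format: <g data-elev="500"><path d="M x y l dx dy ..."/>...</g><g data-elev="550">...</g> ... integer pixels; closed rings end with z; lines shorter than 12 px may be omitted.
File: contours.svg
<g data-elev="700"><path d="M243 591l-1-15-8-21-3-10 0-11 3-12 6-12 8-8 15-7 15-4 6 2 3 4 7 25 2 11-3 13-15 29-3 16"/><path d="M591 286l-16-7-11-10-8-14-6-22 1-5 3-2 10-4 14 1 13 4"/><path d="M471 231l-7-4-9-15-18-11-5-9 0-9 4-9 8-8 9-5 12 1 11 6 4 9 2 24 4 5 17 12-1 4-7 5-13 4z"/></g><g data-elev="800"><path d="M196 591l-1-16-5-12-38-35-12-5-26 1-10-2-9-6-9-11-10-16-5-13-2-12 0-30-16-36-10-51-9-12-17-9"/><path d="M591 319l-43-8-29 5-31 0-36 11-10 8-13 19-7 3-8-3-9-10-2-14 3-12 12-27 2-10-19-57-2-29 1-18 6-15 23-29 6-5 8-3 10 1 26 8 25 6 8 4 15 13 9 5 22 4 33 8"/><path d="M17 177l34 2 8 5 6 9 12 40 10 22 2 11-3 15-18 39-2 9 1 6 4 6 16 16 7 11 16 28 12 30 6 11 22 21 12 13 6 4 6 2 8-1 7-2 21-12 26-12 8-7 13-17 10-4 12 2 21 11 15 11 12 13 7 12 4 12 7 53-5 10-17 14-5 7-2 9 5 15"/><path d="M269 17l-6 16-9 12-15 9-17 4-6-1-4-3-17-18-3-9 1-10"/></g><g data-elev="900"><path d="M26 591l4-9 5-8 23-20 3-8 1-10-3-14-5-15-17-31-10-29-10-13"/><path d="M591 404l-7-11-8-19-4-8-8-7-10-2-17 2-13 7-12 14-14 23-7 5-35-4-33 4-12 0-15-4-14-9-13-17-5-18 0-13 4-15 18-39 3-15-1-12-3-12-15-33-10-11-23-13-8-8-4-7-2-23-5-13-24-32-16-25-8-3-9 0-31 12-17 3-15-1-12-4-8-9-13-27-20-21-1-9 5-13"/><path d="M17 63l15 0 12 3 21 9 20 6 5 4 3 5 1 12-2 35 1 13 13 45 9 26 3 16 0 21-1 17-14 39 1 10 6 11 6 6 6 4 6 1 6-1 27-14 30-11 27-14 12-3 16 2 18 10 15 15 12 20 7 15 5 25 5 11 8 10 22 22 11 17 11 23 9 33 7 13 7 8 9 7 28 12 7 6 2 5 0 16 7 18"/><path d="M65 17l-6 4-9 2-11-2-7-4"/><path d="M352 17l13 3 10 2 9-2 10-3"/><path d="M481 17l16 33 5 27 7 9 28 17 9 3 9 0 21-7 15-1"/></g><g data-elev="1000"><path d="M549 591l8-7 9-4 10-1 15 2"/><path d="M591 452l-12-15-10-9-11-5-9 1-9 9-13 28-9 13-11 10-21 13-6 6-2 6 0 10 6 27 11 22 18 23"/><path d="M325 329l7-1 6-6 21-41 2-9-1-9-4-14-5-8-10-10-20-8-15-4-25-1-9-2-5-5-3-7-12-42-10-16-11-7-12-3-10 2-11 5-19 18-11 18-7 30-12 22-3 11-1 13 5 11 5 6 9 6 7 3 8 1 12-4 42-21 7-1 8 1 24 15 22 9 10 6 6 9 7 25 3 5z"/></g><g data-elev="1100"><path d="M541 504l5-1 11-6 12-11 2-7 0-6-2-6-5-4-3-1-4 2-6 8-11 25 0 6z"/></g>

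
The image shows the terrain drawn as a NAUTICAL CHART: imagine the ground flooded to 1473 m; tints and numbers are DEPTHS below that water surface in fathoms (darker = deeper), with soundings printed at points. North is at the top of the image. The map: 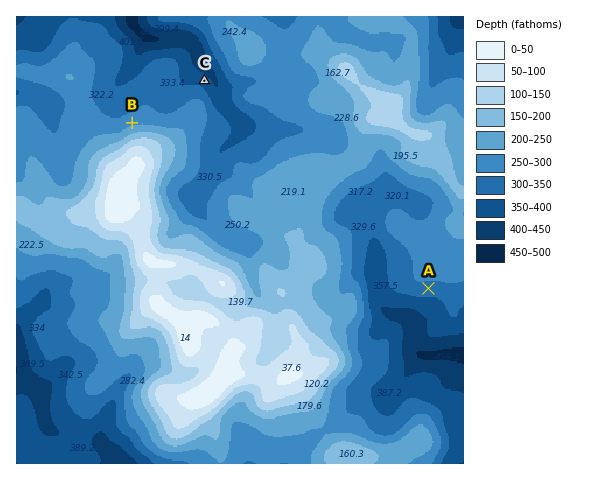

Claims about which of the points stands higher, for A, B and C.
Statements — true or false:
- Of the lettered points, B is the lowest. false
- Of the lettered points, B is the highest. true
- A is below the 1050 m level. true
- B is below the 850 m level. false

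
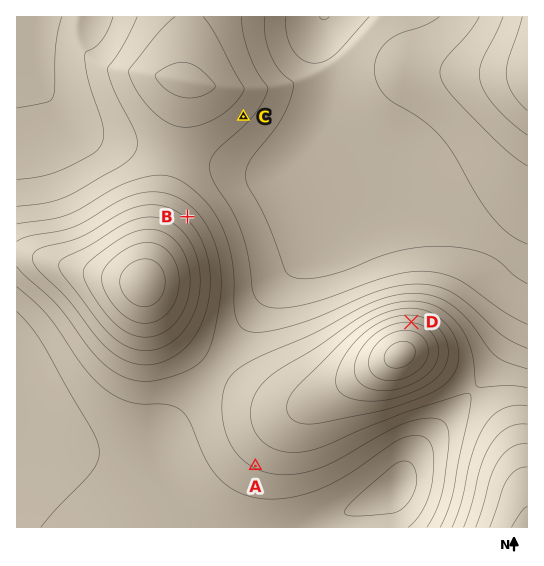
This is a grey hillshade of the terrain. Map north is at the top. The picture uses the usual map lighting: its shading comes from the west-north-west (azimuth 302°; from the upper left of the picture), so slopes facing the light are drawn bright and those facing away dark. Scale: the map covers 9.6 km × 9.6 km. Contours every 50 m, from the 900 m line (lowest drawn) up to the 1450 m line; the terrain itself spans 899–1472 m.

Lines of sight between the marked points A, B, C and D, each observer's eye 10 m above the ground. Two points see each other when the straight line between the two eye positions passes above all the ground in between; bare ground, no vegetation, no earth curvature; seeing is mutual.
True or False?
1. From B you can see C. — True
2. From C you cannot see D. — False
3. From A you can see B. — False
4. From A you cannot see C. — True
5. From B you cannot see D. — False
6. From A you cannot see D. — True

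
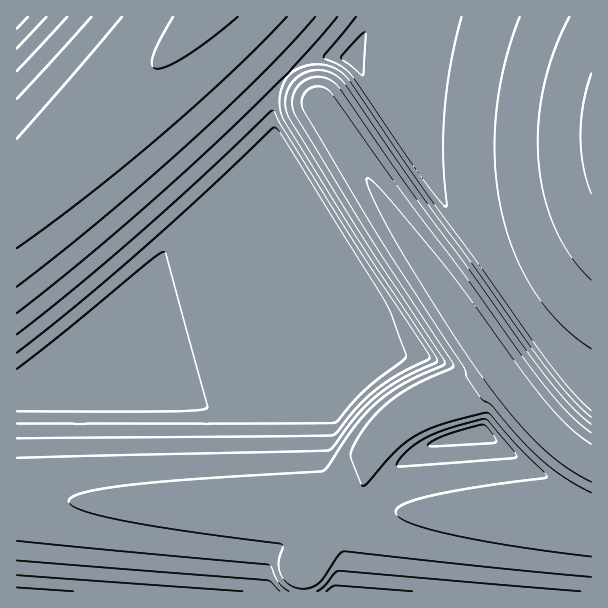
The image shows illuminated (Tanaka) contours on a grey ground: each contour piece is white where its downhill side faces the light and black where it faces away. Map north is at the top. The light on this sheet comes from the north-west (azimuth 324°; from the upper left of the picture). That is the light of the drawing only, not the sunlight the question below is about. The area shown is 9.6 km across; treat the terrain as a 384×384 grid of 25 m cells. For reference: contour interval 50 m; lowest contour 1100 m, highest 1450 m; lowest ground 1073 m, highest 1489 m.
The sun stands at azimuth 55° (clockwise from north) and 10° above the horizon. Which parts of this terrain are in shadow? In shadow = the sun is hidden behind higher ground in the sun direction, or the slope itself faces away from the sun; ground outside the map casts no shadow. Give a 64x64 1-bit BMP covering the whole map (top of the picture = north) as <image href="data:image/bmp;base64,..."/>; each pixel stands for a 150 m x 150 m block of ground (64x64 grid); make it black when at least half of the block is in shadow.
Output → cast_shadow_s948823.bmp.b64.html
<image width="64" height="64" href="data:image/bmp;base64,Qk0+AgAAAAAAAD4AAAAoAAAAQAAAAEAAAAABAAEAAAAAAAACAAATCwAAEwsAAAIAAAAAAAAA////AAAAAAAAAAB/AAAAAAAAADwAAAAAAAAAHAAAAAAAAAAMAAAAAAAAAAAAAAAAAAAAAAAAAAAAAAAAAAAAAAAAAAAAAAAAAAAAAAAAAAAAAAAAAAAAAAAAAAAAAAAAAAAAAAAAAB8AAAAAAAAAfwAAAAAAAAP8AAAAAAAAD/gAAAAAEAA/8AAAAAAQAf/gAAAAAAgB/8AAAAAACAB/gAAAAAAAAD8AAAAAAAAAHgAAAAAAAAAcAAAAAAACADwAAAAAAAfAeAAAAAAAB//wAAAAAAAP/+AAAAAAAB//4AAAAAAAH//AAAAAAAA//4AAAAAAAH//gAAAAAAAf/8AAAAAAAD//gAAAAAAAP/+AAAAAAAB//wAAAAAAAP/+AAAAAAAA//4AAAAAAAH//AAAAAAAAf/4AAAAAAAD//AAAAAAAAP/8AAAAAAAB//gAAAAAAAP/8AAAAAAAA//wAAAAAAAH/+AAAAAAAAf/wAAAAAAAD//AAAAAAAAP/4AAAAAAAA//AAAAAAAAB/8AAAAAAAAH/gAAAAAAAAf+AAAAAAAAA/wAAAAAAAAB+AAAAAAAAAH4AAAAAAAAAPAAAAAAAAAAYAAAAAAAAAAAAAAAAAAAAAAAAAAAAAAAAAAAAAAAAAAAAAAAAAAAAAAAAAAAAAAAAAAAAAAAAAAAAAAAAAAAAAAAAAAA=="/>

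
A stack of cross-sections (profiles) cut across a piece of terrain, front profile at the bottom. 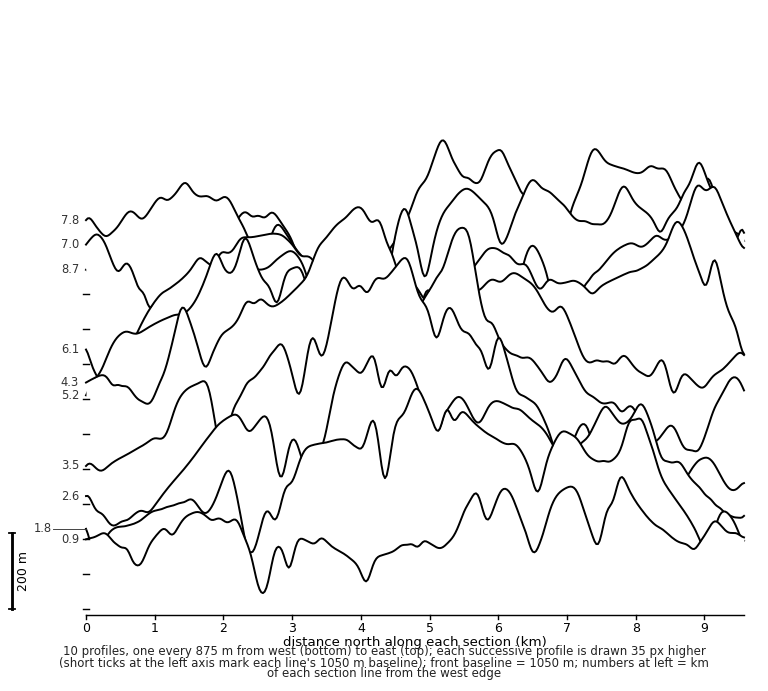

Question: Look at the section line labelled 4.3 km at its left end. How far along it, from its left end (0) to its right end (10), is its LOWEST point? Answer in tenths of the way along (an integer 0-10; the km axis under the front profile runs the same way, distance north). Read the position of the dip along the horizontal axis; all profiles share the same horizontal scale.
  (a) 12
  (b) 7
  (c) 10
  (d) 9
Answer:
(d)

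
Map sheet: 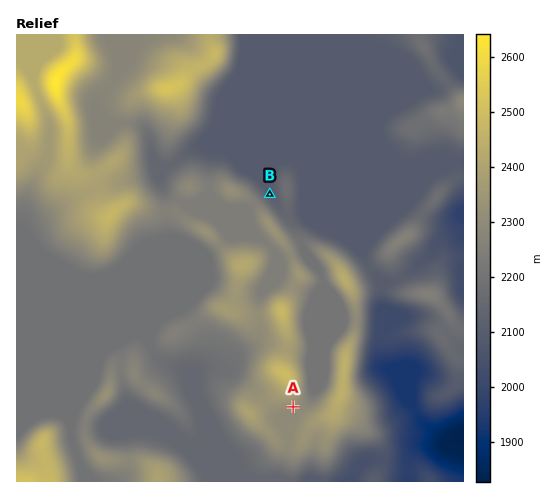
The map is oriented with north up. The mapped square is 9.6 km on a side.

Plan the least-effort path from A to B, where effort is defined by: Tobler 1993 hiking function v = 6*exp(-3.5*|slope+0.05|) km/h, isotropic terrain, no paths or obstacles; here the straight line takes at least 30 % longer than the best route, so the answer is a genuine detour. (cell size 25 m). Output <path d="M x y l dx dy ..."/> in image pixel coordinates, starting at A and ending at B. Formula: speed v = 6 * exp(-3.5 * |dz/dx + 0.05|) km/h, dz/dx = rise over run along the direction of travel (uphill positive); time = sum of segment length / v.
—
<path d="M293 407l5 0 2-1 1-2 5-9 0-33 2-4 0-5 1-2 0-49 11-21 0-4-1-2-7-7-1-2 0-4-13-26-8-8-10-18-6-6-4-10"/>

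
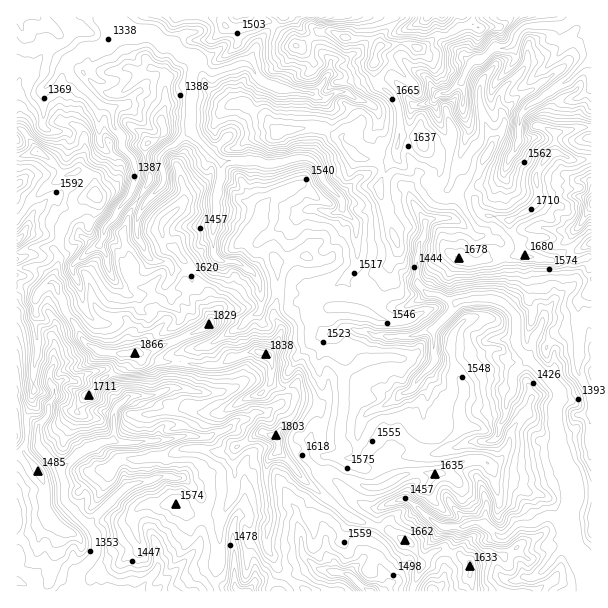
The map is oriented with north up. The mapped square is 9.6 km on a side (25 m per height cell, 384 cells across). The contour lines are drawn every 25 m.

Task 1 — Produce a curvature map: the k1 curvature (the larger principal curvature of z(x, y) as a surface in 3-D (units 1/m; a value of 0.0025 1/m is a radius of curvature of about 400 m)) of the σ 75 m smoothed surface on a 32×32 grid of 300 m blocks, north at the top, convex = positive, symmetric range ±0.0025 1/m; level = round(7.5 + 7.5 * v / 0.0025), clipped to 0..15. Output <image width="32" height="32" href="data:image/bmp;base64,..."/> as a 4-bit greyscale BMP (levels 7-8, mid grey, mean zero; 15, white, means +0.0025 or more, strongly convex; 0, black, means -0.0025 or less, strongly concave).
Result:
<image width="32" height="32" href="data:image/bmp;base64,Qk12AgAAAAAAAHYAAAAoAAAAIAAAACAAAAABAAQAAAAAAAACAAATCwAAEwsAABAAAAAAAAAAAAAAABEREQAiIiIAMzMzAERERABVVVUAZmZmAHd3dwCIiIgAmZmZAKqqqgC7u7sAzMzMAN3d3QDu7u4A////AImYmIianKqszLqp2L6arJiYmJuqmZ3J2YisiOmum7moiKyKupqMrLi5p33O263IiZnbiseZjKu3p6vcp4upq4qNmLrbqpx5yJrZnI/L6oiKjonZm8qJq6jKjMjay+m7iJ6MzZiImJuPqaitzcjol3npya7//Lup+3iImIi+24eL6NiJmIqa3fWJiJiIqZ54jNnc6+2pzHrNiYipiJusyazsr8iazKz8jamJmbmpmPmM3Zr5emiIfO6KiJqKqpjpf82brNzO/pnqiYmcqciZqZyffP/t2Xvv+IibvPvJmZ2bnY9nma/6eOmIiKup+am6qq3qqpinzrnYiru8/r7p15rO+biKeaqn14iInIqHd7idnNvIu5u5qMeIiaubuZmYi7jpy8iuiay6qpitrN3c7t6qu526yozpmKmYrY2YiZmdqbrb7NmIq4iZmLuber6JrMmK6vnemLuYnIjJm62I67iLmc+vj8nazdm7t6mLiMmamd27n92ZyHq5ubqKjKnMm/+sir+9jNq4ecmbupn3jtv2jqrO+Mmb7t2ojMrZ7M/cycuJmuetrLq5u47MvL27ebeZm5jYm9p4eZnr2M+subipiamp2Km4mtqrrL2f3q6amniJrJiMiLrInbi9h/n52YmomImKyse+y/3e7Z2J6IiImpiZu63Oye6ou3v/7IiI"/>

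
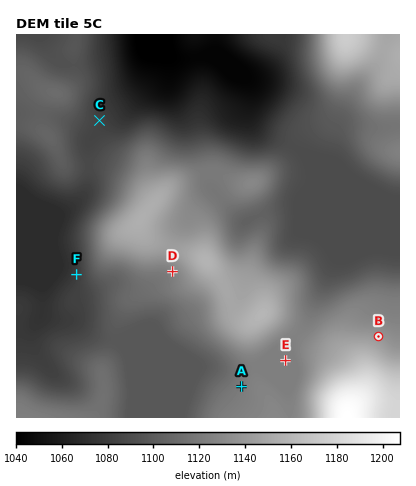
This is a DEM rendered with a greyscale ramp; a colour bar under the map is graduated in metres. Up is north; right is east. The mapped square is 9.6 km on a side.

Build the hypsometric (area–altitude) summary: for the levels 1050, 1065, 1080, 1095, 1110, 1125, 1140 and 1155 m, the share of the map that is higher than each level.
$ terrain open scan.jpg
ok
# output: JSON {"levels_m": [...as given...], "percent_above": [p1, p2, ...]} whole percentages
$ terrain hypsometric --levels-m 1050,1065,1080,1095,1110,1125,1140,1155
{"levels_m": [1050, 1065, 1080, 1095, 1110, 1125, 1140, 1155], "percent_above": [95, 92, 81, 61, 40, 24, 14, 5]}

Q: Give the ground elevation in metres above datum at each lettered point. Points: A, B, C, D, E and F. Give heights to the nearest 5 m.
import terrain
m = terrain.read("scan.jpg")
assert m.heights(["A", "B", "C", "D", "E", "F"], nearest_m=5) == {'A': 1120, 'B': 1140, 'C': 1085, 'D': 1125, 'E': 1125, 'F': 1080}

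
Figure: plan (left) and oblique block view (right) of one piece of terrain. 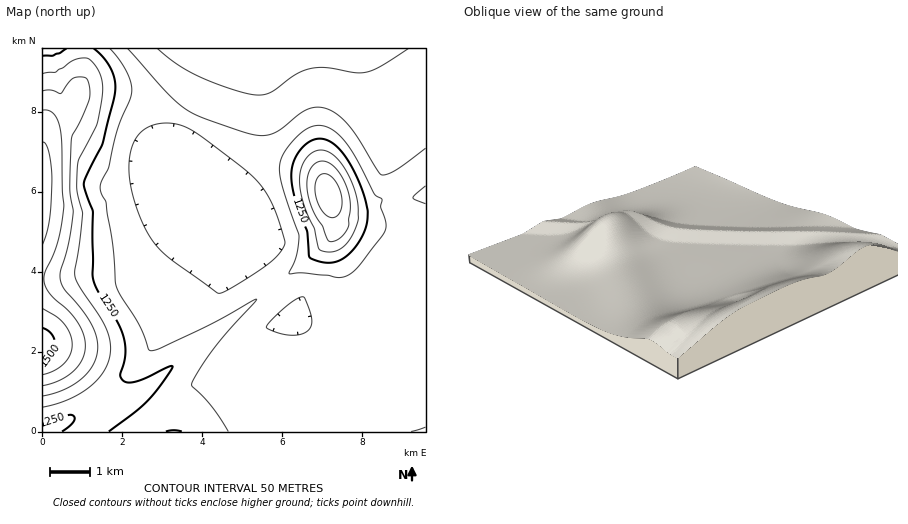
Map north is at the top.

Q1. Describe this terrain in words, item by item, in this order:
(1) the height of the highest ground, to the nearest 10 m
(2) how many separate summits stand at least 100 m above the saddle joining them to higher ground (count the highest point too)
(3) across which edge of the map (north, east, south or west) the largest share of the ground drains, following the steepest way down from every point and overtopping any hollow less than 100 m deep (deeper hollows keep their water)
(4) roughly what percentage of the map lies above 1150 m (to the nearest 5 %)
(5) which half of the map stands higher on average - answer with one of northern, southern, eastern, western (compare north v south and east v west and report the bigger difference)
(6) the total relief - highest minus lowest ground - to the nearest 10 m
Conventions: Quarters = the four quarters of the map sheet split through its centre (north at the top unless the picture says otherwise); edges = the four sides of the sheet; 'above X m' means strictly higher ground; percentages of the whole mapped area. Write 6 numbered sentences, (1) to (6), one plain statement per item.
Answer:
(1) The highest ground is at about 1520 m.
(2) 2 summits rise at least 100 m above their surroundings.
(3) The largest share of the runoff leaves by the northern edge.
(4) Roughly 70 % of the ground is higher than 1150 m.
(5) Taken as a whole, the western half is higher than the eastern.
(6) The total relief is about 440 m.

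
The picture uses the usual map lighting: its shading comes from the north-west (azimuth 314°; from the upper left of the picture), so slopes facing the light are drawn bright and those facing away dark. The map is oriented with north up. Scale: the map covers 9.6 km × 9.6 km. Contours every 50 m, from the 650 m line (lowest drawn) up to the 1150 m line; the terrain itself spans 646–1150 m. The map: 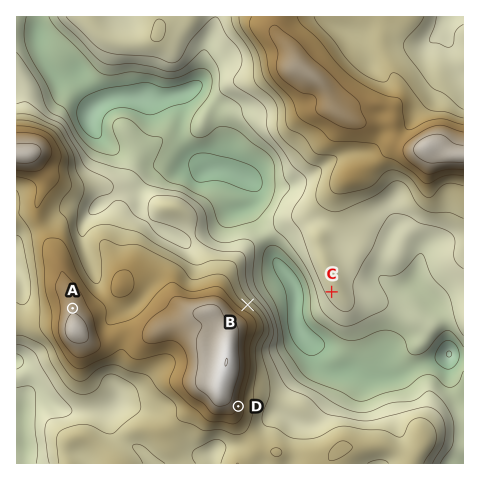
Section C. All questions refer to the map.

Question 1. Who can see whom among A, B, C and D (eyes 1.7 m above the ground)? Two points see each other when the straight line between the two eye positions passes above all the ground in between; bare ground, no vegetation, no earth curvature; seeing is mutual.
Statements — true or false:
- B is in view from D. false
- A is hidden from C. true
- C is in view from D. true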